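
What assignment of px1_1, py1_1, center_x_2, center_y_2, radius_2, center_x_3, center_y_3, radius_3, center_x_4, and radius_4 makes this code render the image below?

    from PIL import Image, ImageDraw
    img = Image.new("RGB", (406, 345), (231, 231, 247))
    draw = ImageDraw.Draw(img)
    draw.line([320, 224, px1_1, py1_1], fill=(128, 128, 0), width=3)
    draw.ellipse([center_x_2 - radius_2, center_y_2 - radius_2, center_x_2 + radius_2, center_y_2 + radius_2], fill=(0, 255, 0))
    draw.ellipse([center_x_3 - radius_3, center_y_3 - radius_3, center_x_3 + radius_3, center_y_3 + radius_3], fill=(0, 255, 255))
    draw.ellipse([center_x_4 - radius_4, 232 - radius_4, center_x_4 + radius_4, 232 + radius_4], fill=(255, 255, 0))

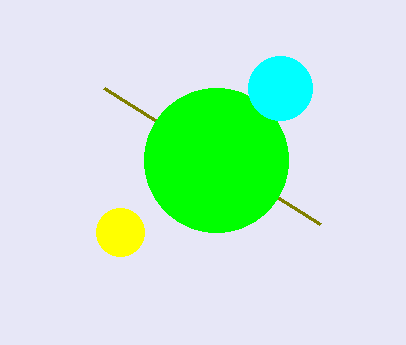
px1_1 = 104
py1_1 = 88
center_x_2 = 216
center_y_2 = 160
radius_2 = 72
center_x_3 = 280
center_y_3 = 88
radius_3 = 32
center_x_4 = 120
radius_4 = 24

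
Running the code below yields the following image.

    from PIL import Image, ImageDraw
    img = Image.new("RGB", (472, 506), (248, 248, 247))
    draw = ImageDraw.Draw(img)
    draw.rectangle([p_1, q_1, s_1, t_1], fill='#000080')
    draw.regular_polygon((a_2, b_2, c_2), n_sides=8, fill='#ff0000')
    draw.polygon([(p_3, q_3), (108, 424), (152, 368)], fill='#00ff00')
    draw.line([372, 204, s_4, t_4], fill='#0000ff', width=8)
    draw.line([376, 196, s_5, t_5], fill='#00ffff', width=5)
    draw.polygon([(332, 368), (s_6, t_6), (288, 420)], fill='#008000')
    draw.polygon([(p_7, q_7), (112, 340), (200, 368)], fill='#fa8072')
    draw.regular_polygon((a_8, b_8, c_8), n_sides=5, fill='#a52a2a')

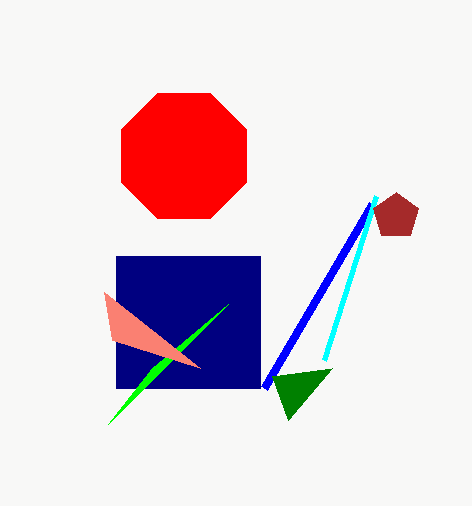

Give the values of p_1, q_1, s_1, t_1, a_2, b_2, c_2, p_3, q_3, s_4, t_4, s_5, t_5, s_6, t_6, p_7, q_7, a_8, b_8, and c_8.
p_1 = 116, q_1 = 256, s_1 = 260, t_1 = 388, a_2 = 184, b_2 = 156, c_2 = 68, p_3 = 228, q_3 = 304, s_4 = 264, t_4 = 388, s_5 = 324, t_5 = 360, s_6 = 272, t_6 = 376, p_7 = 104, q_7 = 292, a_8 = 396, b_8 = 216, c_8 = 24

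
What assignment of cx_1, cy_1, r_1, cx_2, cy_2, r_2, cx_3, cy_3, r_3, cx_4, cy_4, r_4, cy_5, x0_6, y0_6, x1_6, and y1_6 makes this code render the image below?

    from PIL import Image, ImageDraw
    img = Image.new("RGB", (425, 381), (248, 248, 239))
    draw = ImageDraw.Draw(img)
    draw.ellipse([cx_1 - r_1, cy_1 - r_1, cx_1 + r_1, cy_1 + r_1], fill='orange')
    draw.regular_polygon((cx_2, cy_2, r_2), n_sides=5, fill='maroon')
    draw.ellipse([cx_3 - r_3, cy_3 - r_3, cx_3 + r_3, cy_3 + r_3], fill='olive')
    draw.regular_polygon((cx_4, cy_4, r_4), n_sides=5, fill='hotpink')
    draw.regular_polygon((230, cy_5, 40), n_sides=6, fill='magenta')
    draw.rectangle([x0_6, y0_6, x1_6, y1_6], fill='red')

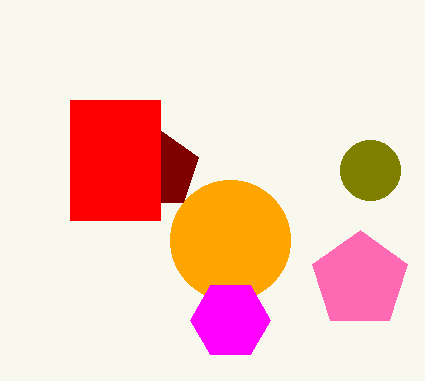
cx_1 = 230
cy_1 = 240
r_1 = 60
cx_2 = 160
cy_2 = 170
r_2 = 40
cx_3 = 370
cy_3 = 170
r_3 = 30
cx_4 = 360
cy_4 = 280
r_4 = 50
cy_5 = 320
x0_6 = 70
y0_6 = 100
x1_6 = 160
y1_6 = 220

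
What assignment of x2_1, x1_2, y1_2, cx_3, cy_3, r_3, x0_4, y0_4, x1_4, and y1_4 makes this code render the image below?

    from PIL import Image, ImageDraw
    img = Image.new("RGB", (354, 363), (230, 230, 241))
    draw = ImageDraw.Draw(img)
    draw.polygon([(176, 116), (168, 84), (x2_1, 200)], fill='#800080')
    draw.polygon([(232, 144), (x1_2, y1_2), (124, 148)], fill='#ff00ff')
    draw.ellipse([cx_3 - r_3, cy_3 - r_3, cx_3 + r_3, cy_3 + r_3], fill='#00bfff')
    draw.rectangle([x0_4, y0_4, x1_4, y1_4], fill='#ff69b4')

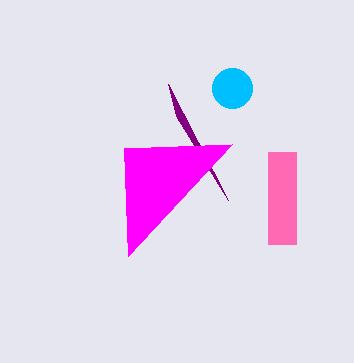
x2_1 = 228, x1_2 = 128, y1_2 = 256, cx_3 = 232, cy_3 = 88, r_3 = 20, x0_4 = 268, y0_4 = 152, x1_4 = 296, y1_4 = 244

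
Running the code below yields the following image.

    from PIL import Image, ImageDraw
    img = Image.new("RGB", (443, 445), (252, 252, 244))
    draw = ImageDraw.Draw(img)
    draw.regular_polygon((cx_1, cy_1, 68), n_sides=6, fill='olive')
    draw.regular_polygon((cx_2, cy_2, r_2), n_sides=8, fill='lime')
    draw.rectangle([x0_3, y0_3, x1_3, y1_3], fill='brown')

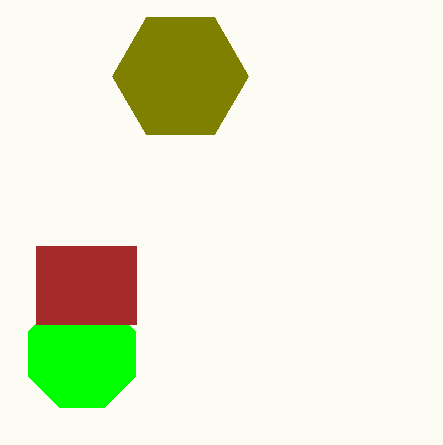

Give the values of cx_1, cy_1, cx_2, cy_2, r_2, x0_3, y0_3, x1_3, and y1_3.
cx_1 = 180, cy_1 = 76, cx_2 = 82, cy_2 = 354, r_2 = 58, x0_3 = 36, y0_3 = 246, x1_3 = 136, y1_3 = 324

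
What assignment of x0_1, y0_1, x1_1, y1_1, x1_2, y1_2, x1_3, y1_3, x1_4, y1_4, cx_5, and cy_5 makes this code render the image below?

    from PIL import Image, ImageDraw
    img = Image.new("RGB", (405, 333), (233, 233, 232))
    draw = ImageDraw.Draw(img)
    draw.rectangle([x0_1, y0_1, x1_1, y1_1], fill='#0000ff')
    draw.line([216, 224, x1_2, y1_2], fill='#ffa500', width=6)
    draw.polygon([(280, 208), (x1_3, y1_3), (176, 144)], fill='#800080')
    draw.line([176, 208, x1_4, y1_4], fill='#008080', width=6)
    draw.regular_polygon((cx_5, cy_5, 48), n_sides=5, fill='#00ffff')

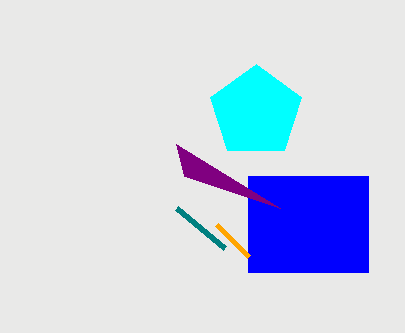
x0_1 = 248
y0_1 = 176
x1_1 = 368
y1_1 = 272
x1_2 = 248
y1_2 = 256
x1_3 = 184
y1_3 = 176
x1_4 = 224
y1_4 = 248
cx_5 = 256
cy_5 = 112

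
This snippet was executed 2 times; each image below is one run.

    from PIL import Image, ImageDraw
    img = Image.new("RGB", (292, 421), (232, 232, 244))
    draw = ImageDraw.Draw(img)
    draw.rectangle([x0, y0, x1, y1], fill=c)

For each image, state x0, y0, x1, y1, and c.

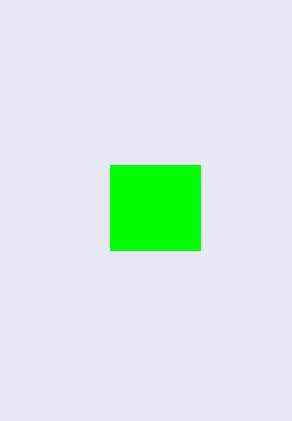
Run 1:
x0 = 110, y0 = 165, x1 = 200, y1 = 250, c = 'lime'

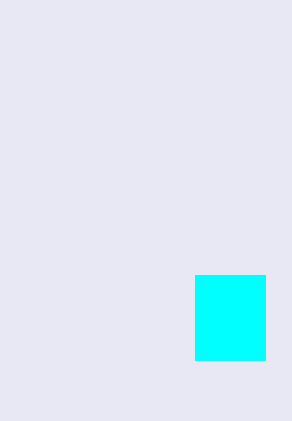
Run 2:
x0 = 195, y0 = 275, x1 = 265, y1 = 360, c = 'cyan'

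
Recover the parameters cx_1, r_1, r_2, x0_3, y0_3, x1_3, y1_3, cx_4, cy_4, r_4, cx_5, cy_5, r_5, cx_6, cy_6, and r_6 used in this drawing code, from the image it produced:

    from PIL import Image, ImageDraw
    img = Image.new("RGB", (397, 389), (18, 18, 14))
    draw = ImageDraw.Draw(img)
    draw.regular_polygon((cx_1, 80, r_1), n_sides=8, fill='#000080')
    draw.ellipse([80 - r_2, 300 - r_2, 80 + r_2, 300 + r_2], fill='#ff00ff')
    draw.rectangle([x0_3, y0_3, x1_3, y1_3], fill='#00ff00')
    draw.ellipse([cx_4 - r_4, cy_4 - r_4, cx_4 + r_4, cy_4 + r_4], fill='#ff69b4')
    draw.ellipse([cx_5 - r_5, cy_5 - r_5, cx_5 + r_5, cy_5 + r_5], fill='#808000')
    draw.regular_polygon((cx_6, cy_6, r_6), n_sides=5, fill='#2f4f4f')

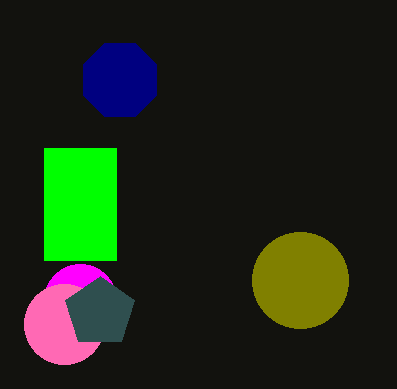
cx_1 = 120, r_1 = 40, r_2 = 36, x0_3 = 44, y0_3 = 148, x1_3 = 116, y1_3 = 260, cx_4 = 64, cy_4 = 324, r_4 = 40, cx_5 = 300, cy_5 = 280, r_5 = 48, cx_6 = 100, cy_6 = 312, r_6 = 36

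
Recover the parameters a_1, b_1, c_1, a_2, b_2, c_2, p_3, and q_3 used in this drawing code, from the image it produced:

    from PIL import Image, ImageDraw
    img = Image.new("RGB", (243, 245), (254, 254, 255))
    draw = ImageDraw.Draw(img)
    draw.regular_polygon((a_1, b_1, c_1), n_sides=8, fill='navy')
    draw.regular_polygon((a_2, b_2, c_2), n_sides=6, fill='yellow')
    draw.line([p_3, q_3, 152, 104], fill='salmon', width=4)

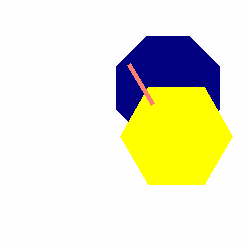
a_1 = 168, b_1 = 88, c_1 = 56, a_2 = 176, b_2 = 136, c_2 = 56, p_3 = 128, q_3 = 64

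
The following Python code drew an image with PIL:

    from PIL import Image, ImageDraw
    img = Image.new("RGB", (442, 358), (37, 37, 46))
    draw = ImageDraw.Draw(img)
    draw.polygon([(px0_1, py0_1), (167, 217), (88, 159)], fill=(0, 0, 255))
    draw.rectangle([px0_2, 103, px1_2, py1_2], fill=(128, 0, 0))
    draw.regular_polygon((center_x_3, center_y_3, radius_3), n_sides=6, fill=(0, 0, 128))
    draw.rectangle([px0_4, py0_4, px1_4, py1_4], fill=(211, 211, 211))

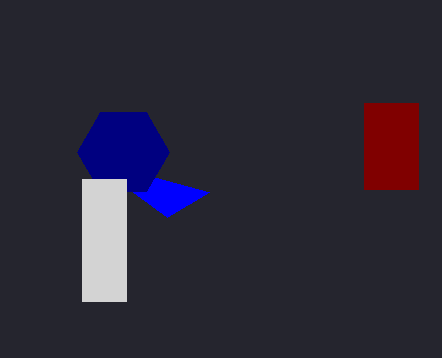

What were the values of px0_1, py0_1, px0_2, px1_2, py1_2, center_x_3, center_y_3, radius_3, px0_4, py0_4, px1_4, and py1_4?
px0_1 = 209, py0_1 = 192, px0_2 = 364, px1_2 = 418, py1_2 = 189, center_x_3 = 123, center_y_3 = 152, radius_3 = 46, px0_4 = 82, py0_4 = 179, px1_4 = 126, py1_4 = 301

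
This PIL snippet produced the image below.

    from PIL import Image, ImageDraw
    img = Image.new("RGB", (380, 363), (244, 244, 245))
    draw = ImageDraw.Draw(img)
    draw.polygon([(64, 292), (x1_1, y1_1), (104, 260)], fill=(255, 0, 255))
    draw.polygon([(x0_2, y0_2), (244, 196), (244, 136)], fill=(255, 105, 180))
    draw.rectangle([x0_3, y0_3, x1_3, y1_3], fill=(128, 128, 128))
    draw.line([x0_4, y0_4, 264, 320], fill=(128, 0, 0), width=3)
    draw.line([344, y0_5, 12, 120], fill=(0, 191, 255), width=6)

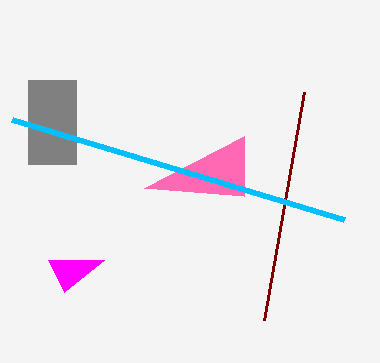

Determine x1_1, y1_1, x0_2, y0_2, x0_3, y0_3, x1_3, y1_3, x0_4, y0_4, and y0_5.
x1_1 = 48
y1_1 = 260
x0_2 = 144
y0_2 = 188
x0_3 = 28
y0_3 = 80
x1_3 = 76
y1_3 = 164
x0_4 = 304
y0_4 = 92
y0_5 = 220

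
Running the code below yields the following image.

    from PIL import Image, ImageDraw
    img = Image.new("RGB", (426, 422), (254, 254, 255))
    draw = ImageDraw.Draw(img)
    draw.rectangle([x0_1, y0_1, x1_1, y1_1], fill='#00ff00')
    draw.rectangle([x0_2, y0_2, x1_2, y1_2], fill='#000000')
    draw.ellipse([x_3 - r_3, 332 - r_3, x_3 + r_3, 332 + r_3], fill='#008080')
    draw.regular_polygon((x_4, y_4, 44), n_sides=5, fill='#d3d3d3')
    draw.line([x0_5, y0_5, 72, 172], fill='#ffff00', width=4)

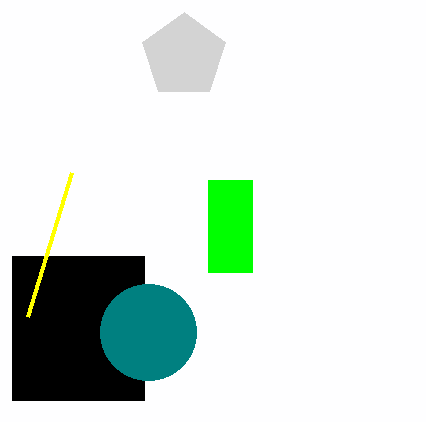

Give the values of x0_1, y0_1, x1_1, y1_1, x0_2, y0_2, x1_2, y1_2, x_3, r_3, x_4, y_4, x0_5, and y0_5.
x0_1 = 208, y0_1 = 180, x1_1 = 252, y1_1 = 272, x0_2 = 12, y0_2 = 256, x1_2 = 144, y1_2 = 400, x_3 = 148, r_3 = 48, x_4 = 184, y_4 = 56, x0_5 = 28, y0_5 = 316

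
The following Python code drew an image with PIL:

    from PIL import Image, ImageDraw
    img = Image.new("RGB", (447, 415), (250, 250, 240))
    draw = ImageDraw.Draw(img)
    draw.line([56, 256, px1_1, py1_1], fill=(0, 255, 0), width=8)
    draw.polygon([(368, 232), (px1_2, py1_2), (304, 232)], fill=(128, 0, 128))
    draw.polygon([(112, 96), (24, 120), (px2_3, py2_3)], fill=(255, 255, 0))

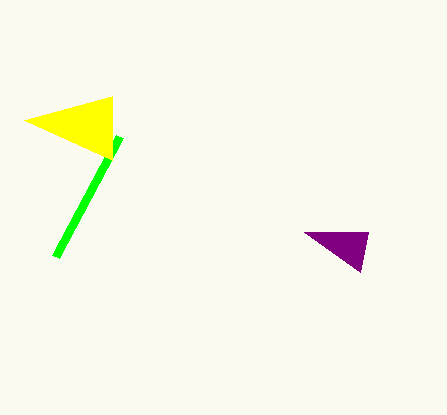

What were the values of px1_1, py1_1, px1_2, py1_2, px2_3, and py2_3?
px1_1 = 120; py1_1 = 136; px1_2 = 360; py1_2 = 272; px2_3 = 112; py2_3 = 160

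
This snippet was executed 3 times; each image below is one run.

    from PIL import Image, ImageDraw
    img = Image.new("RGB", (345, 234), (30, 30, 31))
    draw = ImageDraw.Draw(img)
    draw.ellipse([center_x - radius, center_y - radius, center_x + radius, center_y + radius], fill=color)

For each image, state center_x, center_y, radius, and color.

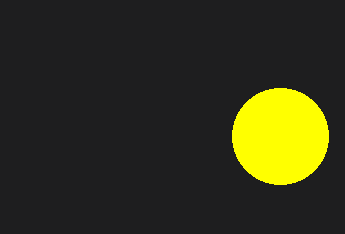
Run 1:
center_x = 280, center_y = 136, radius = 48, color = 'yellow'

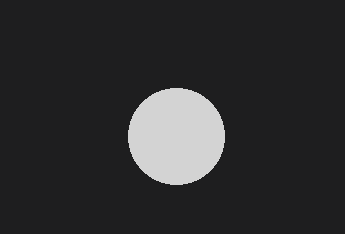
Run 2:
center_x = 176
center_y = 136
radius = 48
color = 'lightgray'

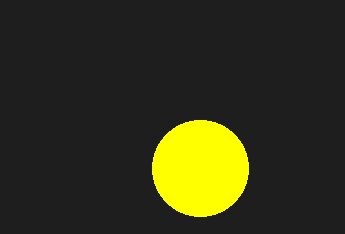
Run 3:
center_x = 200
center_y = 168
radius = 48
color = 'yellow'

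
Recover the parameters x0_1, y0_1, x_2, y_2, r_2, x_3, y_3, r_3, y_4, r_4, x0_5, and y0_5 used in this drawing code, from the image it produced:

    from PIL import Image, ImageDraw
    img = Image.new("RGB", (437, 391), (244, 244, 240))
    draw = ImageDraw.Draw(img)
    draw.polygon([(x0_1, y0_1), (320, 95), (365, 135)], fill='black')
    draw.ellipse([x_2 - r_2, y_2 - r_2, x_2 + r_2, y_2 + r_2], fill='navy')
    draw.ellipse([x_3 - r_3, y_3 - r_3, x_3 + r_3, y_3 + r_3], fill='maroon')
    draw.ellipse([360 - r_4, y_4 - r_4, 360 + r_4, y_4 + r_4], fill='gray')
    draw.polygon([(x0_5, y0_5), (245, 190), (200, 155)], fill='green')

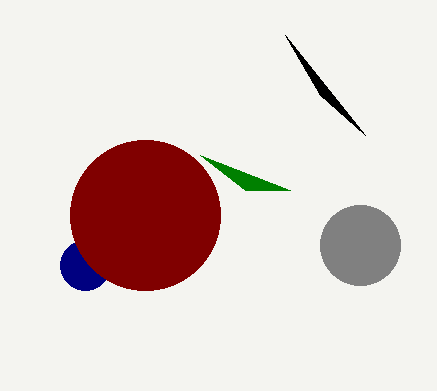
x0_1 = 285; y0_1 = 35; x_2 = 85; y_2 = 265; r_2 = 25; x_3 = 145; y_3 = 215; r_3 = 75; y_4 = 245; r_4 = 40; x0_5 = 290; y0_5 = 190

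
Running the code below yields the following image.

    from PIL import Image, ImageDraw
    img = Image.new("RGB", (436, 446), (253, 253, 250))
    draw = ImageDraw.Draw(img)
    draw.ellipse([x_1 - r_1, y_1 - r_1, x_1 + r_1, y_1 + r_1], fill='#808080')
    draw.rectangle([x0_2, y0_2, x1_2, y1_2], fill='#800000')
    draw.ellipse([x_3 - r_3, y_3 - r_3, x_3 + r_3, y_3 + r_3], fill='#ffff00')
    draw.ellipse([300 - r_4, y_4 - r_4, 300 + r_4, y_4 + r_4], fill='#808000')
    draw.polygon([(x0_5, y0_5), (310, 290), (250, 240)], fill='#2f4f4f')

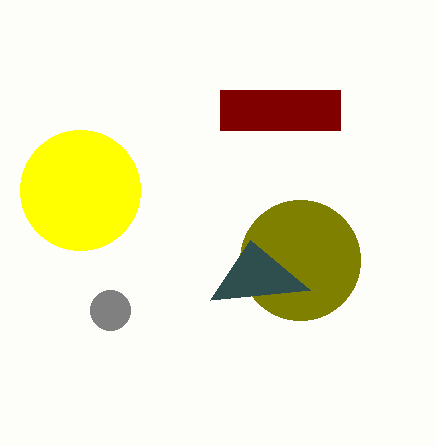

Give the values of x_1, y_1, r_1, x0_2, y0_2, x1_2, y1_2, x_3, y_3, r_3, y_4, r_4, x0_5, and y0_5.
x_1 = 110, y_1 = 310, r_1 = 20, x0_2 = 220, y0_2 = 90, x1_2 = 340, y1_2 = 130, x_3 = 80, y_3 = 190, r_3 = 60, y_4 = 260, r_4 = 60, x0_5 = 210, y0_5 = 300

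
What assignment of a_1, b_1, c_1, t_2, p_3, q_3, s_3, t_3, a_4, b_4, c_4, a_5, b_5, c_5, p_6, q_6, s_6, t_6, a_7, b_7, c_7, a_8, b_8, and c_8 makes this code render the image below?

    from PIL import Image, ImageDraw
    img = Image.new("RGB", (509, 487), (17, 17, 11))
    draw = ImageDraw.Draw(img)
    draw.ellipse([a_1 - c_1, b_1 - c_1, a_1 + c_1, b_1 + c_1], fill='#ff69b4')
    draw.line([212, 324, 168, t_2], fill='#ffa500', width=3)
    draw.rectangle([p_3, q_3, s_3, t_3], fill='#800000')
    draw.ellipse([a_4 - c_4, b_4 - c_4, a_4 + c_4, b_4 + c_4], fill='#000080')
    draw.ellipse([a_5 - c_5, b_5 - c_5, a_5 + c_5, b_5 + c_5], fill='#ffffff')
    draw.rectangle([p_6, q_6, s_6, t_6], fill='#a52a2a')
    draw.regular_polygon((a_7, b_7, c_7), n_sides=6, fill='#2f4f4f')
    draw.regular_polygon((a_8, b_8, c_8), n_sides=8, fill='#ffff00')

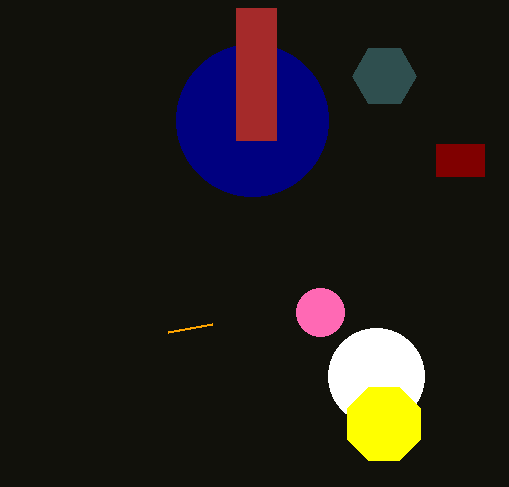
a_1 = 320
b_1 = 312
c_1 = 24
t_2 = 332
p_3 = 436
q_3 = 144
s_3 = 484
t_3 = 176
a_4 = 252
b_4 = 120
c_4 = 76
a_5 = 376
b_5 = 376
c_5 = 48
p_6 = 236
q_6 = 8
s_6 = 276
t_6 = 140
a_7 = 384
b_7 = 76
c_7 = 32
a_8 = 384
b_8 = 424
c_8 = 40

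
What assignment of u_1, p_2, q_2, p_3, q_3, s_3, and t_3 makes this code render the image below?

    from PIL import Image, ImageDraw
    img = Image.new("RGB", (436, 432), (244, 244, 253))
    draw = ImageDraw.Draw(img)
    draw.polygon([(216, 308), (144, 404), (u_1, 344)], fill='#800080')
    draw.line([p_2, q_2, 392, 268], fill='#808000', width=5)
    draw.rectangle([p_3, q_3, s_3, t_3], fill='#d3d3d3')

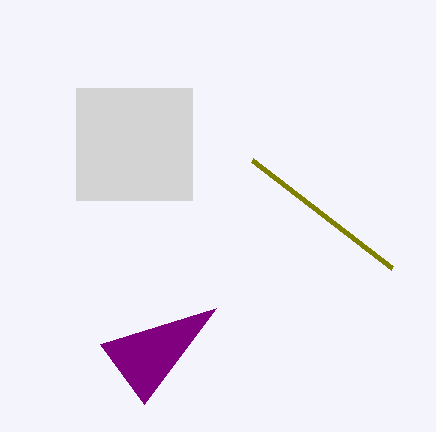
u_1 = 100, p_2 = 252, q_2 = 160, p_3 = 76, q_3 = 88, s_3 = 192, t_3 = 200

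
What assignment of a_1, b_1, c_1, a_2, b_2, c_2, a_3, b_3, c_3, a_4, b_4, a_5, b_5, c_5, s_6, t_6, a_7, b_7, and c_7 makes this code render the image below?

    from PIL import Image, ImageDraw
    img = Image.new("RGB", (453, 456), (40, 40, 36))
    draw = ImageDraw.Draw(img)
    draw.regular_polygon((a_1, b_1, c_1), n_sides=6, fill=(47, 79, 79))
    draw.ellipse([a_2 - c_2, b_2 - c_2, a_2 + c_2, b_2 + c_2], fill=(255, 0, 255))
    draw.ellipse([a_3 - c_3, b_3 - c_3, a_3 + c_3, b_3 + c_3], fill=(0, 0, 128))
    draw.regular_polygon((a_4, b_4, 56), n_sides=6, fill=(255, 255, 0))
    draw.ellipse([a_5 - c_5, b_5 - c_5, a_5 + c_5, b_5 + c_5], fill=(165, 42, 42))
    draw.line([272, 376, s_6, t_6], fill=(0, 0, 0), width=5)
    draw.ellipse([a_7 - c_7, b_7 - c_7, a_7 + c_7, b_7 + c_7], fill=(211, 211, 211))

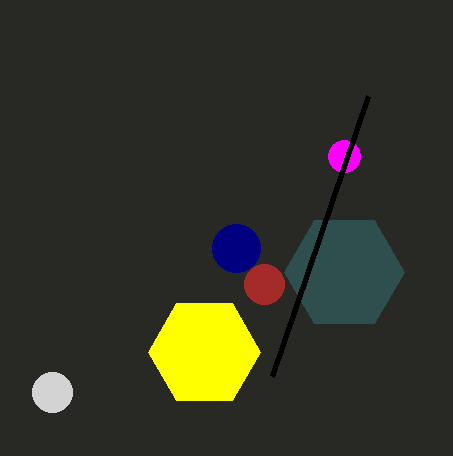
a_1 = 344; b_1 = 272; c_1 = 60; a_2 = 344; b_2 = 156; c_2 = 16; a_3 = 236; b_3 = 248; c_3 = 24; a_4 = 204; b_4 = 352; a_5 = 264; b_5 = 284; c_5 = 20; s_6 = 368; t_6 = 96; a_7 = 52; b_7 = 392; c_7 = 20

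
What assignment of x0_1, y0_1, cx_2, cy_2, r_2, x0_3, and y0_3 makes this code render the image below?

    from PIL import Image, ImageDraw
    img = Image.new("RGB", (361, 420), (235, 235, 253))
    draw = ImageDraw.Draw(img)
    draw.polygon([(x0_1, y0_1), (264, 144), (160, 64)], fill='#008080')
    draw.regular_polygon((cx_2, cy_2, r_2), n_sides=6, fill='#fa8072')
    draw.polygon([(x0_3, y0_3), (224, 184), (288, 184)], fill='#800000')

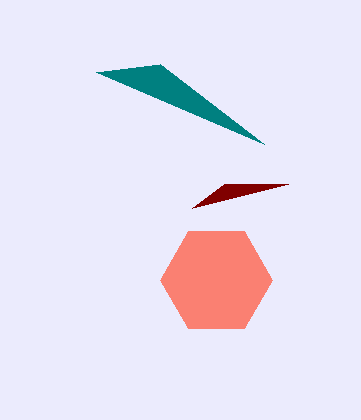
x0_1 = 96, y0_1 = 72, cx_2 = 216, cy_2 = 280, r_2 = 56, x0_3 = 192, y0_3 = 208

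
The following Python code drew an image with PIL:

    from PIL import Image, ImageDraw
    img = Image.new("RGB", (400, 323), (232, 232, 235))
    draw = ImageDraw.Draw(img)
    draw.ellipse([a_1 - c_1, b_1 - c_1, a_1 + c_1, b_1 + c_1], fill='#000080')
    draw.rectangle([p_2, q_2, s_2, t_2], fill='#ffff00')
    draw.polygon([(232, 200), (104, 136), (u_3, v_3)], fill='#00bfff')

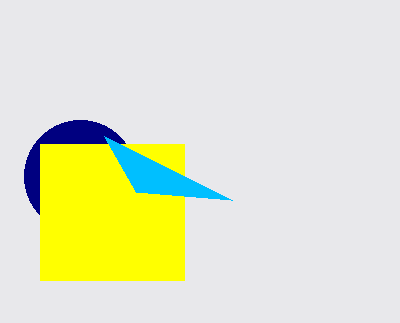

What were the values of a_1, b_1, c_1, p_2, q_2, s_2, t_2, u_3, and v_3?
a_1 = 80; b_1 = 176; c_1 = 56; p_2 = 40; q_2 = 144; s_2 = 184; t_2 = 280; u_3 = 136; v_3 = 192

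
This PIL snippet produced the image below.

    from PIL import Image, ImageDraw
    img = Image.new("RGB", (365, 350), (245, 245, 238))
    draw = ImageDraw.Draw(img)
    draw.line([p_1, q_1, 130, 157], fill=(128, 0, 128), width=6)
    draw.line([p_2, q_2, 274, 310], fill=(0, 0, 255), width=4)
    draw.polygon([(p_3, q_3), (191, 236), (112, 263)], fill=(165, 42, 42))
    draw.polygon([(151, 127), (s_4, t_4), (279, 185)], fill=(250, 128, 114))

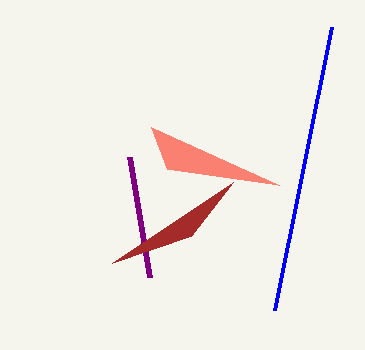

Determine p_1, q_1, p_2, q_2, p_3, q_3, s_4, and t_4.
p_1 = 150
q_1 = 277
p_2 = 331
q_2 = 27
p_3 = 233
q_3 = 182
s_4 = 167
t_4 = 169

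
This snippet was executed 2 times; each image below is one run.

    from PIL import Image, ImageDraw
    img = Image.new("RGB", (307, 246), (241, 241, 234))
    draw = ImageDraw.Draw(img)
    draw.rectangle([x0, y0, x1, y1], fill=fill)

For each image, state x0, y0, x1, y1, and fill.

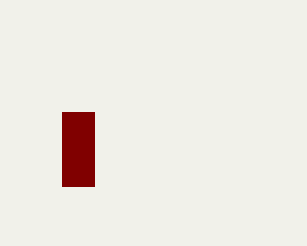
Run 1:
x0 = 62
y0 = 112
x1 = 94
y1 = 186
fill = 'maroon'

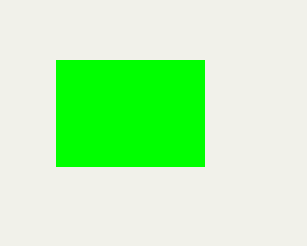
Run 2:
x0 = 56, y0 = 60, x1 = 204, y1 = 166, fill = 'lime'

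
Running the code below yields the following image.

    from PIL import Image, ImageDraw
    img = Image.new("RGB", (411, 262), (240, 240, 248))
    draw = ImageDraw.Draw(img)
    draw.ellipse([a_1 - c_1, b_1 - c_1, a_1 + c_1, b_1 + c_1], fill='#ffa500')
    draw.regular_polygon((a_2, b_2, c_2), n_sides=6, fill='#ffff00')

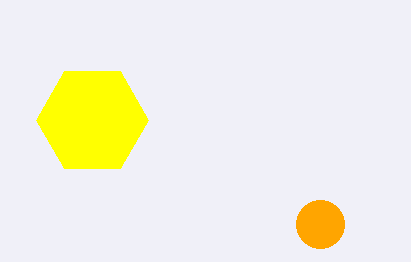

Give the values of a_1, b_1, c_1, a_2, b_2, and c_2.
a_1 = 320
b_1 = 224
c_1 = 24
a_2 = 92
b_2 = 120
c_2 = 56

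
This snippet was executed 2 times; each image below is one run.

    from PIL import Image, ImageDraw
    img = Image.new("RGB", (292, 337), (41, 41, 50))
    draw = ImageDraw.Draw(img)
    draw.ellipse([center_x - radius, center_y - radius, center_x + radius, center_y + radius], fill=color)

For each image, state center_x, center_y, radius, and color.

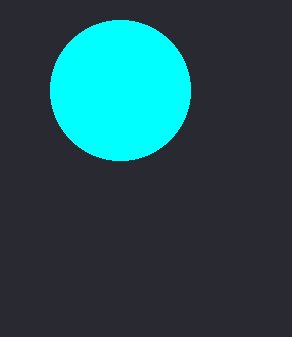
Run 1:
center_x = 120; center_y = 90; radius = 70; color = 'cyan'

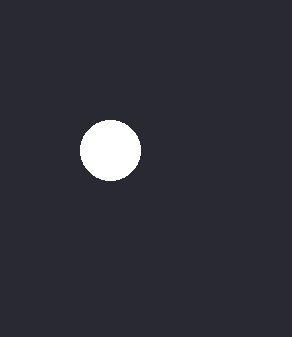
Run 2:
center_x = 110
center_y = 150
radius = 30
color = 'white'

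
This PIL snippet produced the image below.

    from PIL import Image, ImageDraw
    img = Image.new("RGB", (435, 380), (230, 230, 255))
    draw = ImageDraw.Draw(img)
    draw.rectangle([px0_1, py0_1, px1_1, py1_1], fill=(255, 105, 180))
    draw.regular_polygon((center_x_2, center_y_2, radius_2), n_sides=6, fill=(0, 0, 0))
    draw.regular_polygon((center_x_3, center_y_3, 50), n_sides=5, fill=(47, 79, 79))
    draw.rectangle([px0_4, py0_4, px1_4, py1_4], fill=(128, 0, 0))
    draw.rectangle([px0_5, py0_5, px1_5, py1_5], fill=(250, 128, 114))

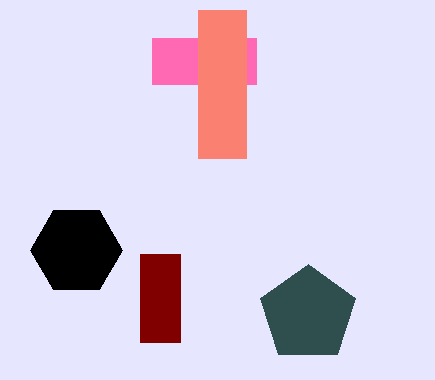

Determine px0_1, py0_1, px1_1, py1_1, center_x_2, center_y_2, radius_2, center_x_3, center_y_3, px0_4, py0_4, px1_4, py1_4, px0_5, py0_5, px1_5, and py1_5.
px0_1 = 152
py0_1 = 38
px1_1 = 256
py1_1 = 84
center_x_2 = 76
center_y_2 = 250
radius_2 = 46
center_x_3 = 308
center_y_3 = 314
px0_4 = 140
py0_4 = 254
px1_4 = 180
py1_4 = 342
px0_5 = 198
py0_5 = 10
px1_5 = 246
py1_5 = 158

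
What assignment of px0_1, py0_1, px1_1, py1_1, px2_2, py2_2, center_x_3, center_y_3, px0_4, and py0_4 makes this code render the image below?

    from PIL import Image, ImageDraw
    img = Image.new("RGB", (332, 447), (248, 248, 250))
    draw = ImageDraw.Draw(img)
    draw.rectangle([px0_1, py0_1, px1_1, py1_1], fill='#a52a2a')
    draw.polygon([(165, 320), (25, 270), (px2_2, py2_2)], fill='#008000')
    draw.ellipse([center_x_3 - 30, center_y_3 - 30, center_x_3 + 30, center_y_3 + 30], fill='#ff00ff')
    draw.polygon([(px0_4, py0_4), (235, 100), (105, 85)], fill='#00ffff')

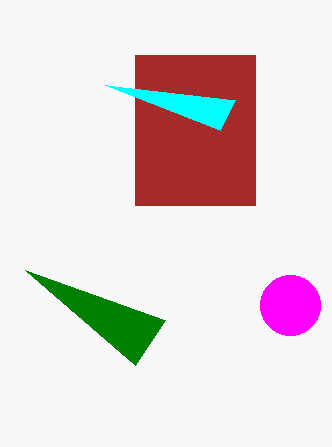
px0_1 = 135; py0_1 = 55; px1_1 = 255; py1_1 = 205; px2_2 = 135; py2_2 = 365; center_x_3 = 290; center_y_3 = 305; px0_4 = 220; py0_4 = 130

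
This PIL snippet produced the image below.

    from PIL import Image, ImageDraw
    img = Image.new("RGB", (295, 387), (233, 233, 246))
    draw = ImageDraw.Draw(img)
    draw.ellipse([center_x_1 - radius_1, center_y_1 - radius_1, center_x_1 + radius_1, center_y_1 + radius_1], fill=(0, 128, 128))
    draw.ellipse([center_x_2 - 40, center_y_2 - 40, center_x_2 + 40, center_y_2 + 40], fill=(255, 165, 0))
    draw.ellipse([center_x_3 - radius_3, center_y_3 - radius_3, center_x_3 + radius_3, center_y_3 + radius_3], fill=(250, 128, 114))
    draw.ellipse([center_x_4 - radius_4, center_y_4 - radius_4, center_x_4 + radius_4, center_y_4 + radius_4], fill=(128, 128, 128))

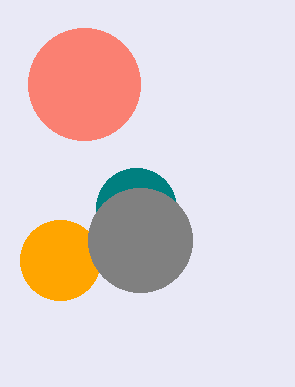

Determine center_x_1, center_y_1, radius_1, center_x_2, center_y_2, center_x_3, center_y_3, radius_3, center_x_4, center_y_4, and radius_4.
center_x_1 = 136, center_y_1 = 208, radius_1 = 40, center_x_2 = 60, center_y_2 = 260, center_x_3 = 84, center_y_3 = 84, radius_3 = 56, center_x_4 = 140, center_y_4 = 240, radius_4 = 52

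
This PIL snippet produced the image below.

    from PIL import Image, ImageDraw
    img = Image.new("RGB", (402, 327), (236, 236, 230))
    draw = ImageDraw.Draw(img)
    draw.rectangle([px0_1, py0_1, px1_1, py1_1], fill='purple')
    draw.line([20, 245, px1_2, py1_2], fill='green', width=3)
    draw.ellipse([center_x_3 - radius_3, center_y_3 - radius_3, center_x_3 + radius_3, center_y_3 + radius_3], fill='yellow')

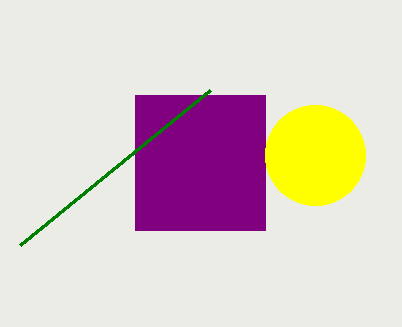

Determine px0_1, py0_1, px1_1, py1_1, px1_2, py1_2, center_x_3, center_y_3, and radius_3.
px0_1 = 135
py0_1 = 95
px1_1 = 265
py1_1 = 230
px1_2 = 210
py1_2 = 90
center_x_3 = 315
center_y_3 = 155
radius_3 = 50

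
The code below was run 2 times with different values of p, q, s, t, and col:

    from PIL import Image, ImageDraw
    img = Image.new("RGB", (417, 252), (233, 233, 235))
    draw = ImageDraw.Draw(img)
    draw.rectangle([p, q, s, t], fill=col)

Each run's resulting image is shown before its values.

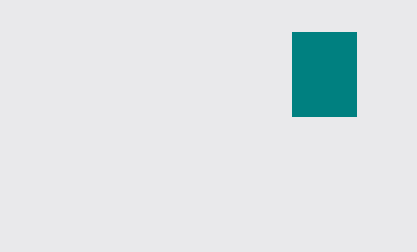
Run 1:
p = 292; q = 32; s = 356; t = 116; col = 'teal'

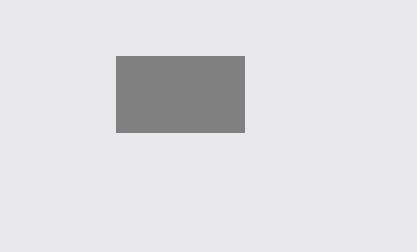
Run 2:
p = 116; q = 56; s = 244; t = 132; col = 'gray'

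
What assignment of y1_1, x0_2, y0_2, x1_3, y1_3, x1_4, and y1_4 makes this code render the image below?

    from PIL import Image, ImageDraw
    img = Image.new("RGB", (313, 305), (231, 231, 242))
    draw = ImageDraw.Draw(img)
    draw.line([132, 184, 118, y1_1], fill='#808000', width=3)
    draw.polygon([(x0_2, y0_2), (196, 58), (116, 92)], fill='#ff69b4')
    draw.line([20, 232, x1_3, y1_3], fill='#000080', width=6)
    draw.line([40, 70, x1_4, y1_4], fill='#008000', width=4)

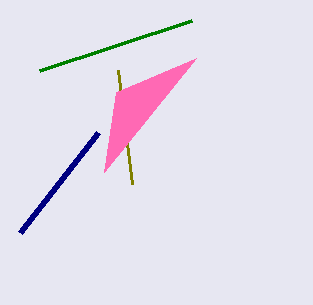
y1_1 = 70; x0_2 = 104; y0_2 = 172; x1_3 = 98; y1_3 = 132; x1_4 = 192; y1_4 = 20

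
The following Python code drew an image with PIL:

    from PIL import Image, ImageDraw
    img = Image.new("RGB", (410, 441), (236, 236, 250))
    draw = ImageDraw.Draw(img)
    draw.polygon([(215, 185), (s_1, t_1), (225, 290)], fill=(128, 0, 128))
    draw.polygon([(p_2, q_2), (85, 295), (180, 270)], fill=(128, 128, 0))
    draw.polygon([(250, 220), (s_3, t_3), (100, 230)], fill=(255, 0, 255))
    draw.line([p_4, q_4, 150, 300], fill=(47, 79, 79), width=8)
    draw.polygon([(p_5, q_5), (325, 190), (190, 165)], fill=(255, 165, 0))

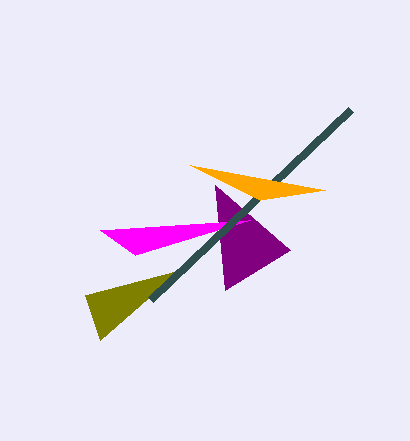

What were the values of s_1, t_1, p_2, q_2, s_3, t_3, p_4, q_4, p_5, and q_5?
s_1 = 290, t_1 = 250, p_2 = 100, q_2 = 340, s_3 = 135, t_3 = 255, p_4 = 350, q_4 = 110, p_5 = 260, q_5 = 200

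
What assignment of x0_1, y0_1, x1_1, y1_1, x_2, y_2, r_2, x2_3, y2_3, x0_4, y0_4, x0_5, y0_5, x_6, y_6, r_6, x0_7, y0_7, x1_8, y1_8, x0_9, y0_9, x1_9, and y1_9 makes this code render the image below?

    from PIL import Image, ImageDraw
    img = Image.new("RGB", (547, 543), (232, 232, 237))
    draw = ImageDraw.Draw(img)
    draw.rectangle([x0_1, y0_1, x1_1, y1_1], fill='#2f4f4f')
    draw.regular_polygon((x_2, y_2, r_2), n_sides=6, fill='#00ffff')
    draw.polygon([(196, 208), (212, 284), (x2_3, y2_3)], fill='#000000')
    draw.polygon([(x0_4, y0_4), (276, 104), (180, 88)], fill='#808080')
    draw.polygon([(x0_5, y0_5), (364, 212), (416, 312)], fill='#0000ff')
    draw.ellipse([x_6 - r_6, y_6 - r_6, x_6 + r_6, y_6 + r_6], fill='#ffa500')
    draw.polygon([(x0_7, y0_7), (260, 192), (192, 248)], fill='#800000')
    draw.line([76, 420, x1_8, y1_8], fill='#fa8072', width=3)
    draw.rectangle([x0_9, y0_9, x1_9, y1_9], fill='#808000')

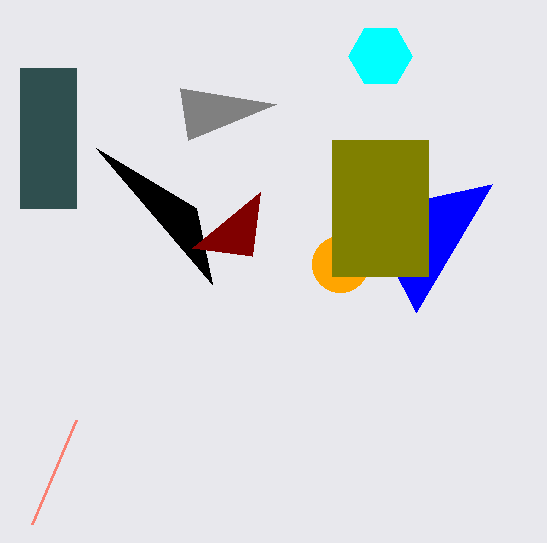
x0_1 = 20, y0_1 = 68, x1_1 = 76, y1_1 = 208, x_2 = 380, y_2 = 56, r_2 = 32, x2_3 = 96, y2_3 = 148, x0_4 = 188, y0_4 = 140, x0_5 = 492, y0_5 = 184, x_6 = 340, y_6 = 264, r_6 = 28, x0_7 = 252, y0_7 = 256, x1_8 = 32, y1_8 = 524, x0_9 = 332, y0_9 = 140, x1_9 = 428, y1_9 = 276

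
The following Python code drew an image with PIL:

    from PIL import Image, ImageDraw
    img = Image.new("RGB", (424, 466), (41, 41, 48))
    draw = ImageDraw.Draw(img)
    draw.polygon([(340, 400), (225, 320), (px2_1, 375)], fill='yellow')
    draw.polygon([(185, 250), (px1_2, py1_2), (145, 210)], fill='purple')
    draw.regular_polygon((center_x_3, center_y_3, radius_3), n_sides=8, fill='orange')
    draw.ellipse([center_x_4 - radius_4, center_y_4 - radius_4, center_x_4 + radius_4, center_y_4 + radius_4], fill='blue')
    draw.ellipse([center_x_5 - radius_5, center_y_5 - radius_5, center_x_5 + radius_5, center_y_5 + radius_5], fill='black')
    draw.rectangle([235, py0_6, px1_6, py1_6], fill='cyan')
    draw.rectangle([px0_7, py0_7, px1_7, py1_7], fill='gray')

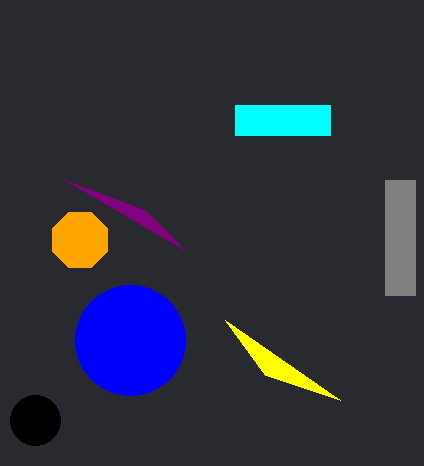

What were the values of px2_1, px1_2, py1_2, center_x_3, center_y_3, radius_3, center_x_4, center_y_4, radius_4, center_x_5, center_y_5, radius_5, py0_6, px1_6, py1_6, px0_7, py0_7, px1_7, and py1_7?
px2_1 = 265, px1_2 = 65, py1_2 = 180, center_x_3 = 80, center_y_3 = 240, radius_3 = 30, center_x_4 = 130, center_y_4 = 340, radius_4 = 55, center_x_5 = 35, center_y_5 = 420, radius_5 = 25, py0_6 = 105, px1_6 = 330, py1_6 = 135, px0_7 = 385, py0_7 = 180, px1_7 = 415, py1_7 = 295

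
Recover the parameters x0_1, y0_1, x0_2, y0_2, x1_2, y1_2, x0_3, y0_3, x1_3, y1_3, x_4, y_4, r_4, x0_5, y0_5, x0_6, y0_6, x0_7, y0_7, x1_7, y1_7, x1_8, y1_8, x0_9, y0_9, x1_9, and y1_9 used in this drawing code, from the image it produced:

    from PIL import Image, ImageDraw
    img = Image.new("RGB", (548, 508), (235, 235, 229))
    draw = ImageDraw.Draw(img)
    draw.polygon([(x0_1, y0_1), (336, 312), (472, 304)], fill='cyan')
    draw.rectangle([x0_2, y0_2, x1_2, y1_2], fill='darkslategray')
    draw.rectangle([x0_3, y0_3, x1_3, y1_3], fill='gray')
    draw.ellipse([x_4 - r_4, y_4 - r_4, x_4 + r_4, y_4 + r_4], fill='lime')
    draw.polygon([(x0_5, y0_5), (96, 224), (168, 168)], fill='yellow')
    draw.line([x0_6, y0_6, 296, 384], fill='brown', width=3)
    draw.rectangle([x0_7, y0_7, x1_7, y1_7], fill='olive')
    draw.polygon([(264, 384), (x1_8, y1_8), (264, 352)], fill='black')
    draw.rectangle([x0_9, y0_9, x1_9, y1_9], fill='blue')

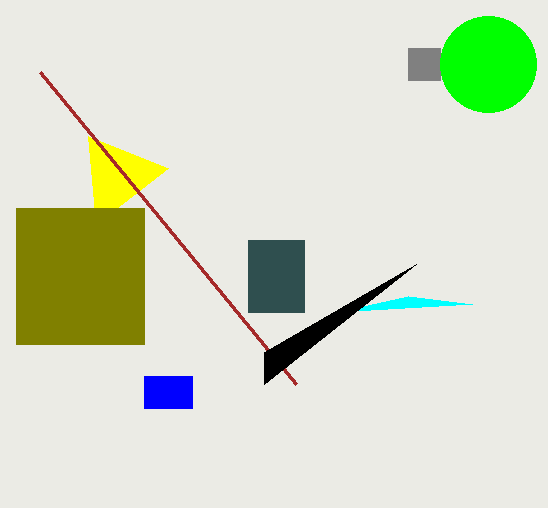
x0_1 = 408, y0_1 = 296, x0_2 = 248, y0_2 = 240, x1_2 = 304, y1_2 = 312, x0_3 = 408, y0_3 = 48, x1_3 = 440, y1_3 = 80, x_4 = 488, y_4 = 64, r_4 = 48, x0_5 = 88, y0_5 = 136, x0_6 = 40, y0_6 = 72, x0_7 = 16, y0_7 = 208, x1_7 = 144, y1_7 = 344, x1_8 = 416, y1_8 = 264, x0_9 = 144, y0_9 = 376, x1_9 = 192, y1_9 = 408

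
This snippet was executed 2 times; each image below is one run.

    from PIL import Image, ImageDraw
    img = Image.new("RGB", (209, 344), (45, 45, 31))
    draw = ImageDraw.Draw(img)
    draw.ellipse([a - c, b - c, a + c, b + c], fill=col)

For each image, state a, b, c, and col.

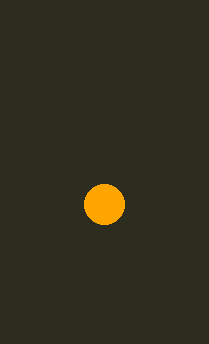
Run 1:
a = 104, b = 204, c = 20, col = 'orange'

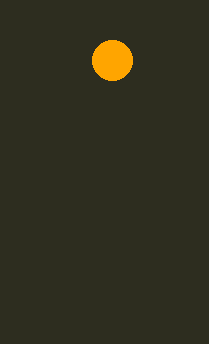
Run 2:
a = 112; b = 60; c = 20; col = 'orange'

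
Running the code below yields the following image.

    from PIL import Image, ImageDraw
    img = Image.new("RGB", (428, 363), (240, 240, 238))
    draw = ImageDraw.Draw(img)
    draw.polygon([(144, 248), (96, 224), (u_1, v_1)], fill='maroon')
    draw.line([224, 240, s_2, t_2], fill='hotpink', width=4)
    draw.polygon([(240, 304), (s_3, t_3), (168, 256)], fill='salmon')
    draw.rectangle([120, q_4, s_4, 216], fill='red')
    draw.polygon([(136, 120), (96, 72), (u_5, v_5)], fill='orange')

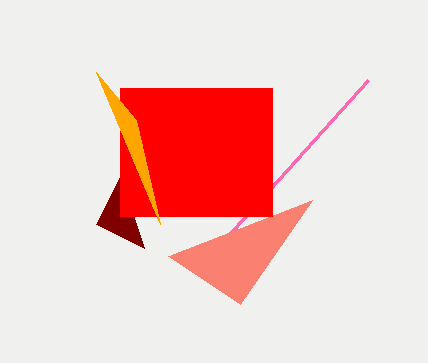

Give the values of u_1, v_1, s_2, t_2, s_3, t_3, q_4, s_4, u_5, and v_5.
u_1 = 120
v_1 = 176
s_2 = 368
t_2 = 80
s_3 = 312
t_3 = 200
q_4 = 88
s_4 = 272
u_5 = 160
v_5 = 224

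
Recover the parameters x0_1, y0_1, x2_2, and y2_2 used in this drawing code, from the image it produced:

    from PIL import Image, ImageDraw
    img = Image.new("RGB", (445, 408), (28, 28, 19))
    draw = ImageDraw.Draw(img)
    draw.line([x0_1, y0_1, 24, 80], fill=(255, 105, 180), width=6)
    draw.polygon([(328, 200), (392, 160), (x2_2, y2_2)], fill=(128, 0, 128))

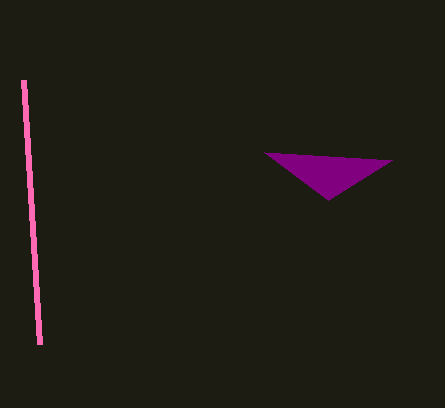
x0_1 = 40, y0_1 = 344, x2_2 = 264, y2_2 = 152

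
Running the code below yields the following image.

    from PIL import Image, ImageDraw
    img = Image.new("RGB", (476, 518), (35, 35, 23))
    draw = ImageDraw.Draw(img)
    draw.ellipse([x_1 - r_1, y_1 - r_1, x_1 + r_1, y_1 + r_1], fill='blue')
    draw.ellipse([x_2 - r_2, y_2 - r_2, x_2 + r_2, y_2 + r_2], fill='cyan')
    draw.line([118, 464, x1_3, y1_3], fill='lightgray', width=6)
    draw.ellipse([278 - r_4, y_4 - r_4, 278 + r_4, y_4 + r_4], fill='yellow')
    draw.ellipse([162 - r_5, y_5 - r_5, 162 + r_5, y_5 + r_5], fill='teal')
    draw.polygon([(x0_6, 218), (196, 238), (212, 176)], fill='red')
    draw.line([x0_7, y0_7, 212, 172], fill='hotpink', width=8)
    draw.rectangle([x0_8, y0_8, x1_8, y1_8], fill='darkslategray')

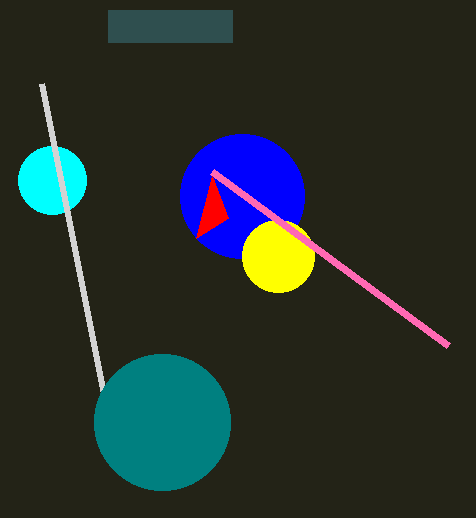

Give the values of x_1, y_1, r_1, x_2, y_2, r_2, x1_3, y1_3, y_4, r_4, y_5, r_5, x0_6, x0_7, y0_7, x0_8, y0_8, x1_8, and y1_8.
x_1 = 242, y_1 = 196, r_1 = 62, x_2 = 52, y_2 = 180, r_2 = 34, x1_3 = 42, y1_3 = 84, y_4 = 256, r_4 = 36, y_5 = 422, r_5 = 68, x0_6 = 228, x0_7 = 448, y0_7 = 346, x0_8 = 108, y0_8 = 10, x1_8 = 232, y1_8 = 42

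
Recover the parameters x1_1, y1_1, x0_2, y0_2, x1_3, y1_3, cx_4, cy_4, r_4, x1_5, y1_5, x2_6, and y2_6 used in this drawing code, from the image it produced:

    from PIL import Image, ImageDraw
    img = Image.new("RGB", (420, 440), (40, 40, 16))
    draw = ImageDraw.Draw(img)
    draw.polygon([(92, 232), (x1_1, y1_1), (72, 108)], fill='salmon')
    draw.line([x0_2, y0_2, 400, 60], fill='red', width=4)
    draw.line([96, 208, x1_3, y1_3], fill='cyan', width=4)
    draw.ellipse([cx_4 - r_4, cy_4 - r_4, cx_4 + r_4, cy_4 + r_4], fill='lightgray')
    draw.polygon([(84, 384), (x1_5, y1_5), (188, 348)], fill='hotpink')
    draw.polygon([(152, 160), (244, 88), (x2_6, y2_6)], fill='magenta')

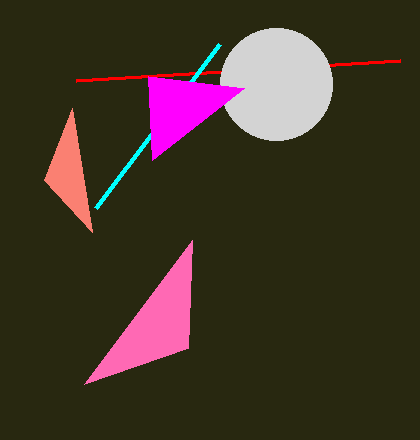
x1_1 = 44; y1_1 = 180; x0_2 = 76; y0_2 = 80; x1_3 = 220; y1_3 = 44; cx_4 = 276; cy_4 = 84; r_4 = 56; x1_5 = 192; y1_5 = 240; x2_6 = 148; y2_6 = 76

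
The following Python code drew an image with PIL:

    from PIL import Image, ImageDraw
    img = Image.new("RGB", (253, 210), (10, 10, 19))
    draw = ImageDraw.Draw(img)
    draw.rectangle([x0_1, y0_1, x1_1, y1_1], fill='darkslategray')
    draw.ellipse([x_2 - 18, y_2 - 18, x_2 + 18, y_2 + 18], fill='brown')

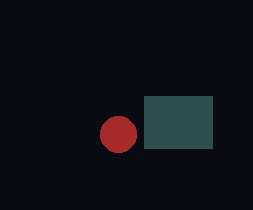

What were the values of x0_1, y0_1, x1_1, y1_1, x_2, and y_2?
x0_1 = 144
y0_1 = 96
x1_1 = 212
y1_1 = 148
x_2 = 118
y_2 = 134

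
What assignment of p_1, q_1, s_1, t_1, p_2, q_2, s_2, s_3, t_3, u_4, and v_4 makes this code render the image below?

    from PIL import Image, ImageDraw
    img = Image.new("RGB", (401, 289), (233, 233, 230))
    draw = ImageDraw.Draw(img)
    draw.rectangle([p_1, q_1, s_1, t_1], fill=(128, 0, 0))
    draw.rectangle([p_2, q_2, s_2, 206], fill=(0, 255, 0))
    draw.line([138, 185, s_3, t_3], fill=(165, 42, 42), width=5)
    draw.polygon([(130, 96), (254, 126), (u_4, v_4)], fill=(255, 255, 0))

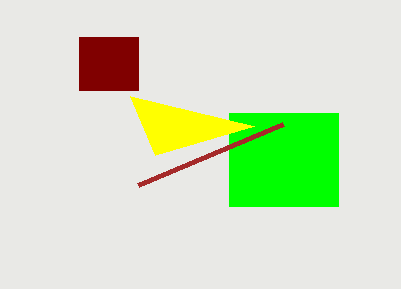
p_1 = 79, q_1 = 37, s_1 = 138, t_1 = 90, p_2 = 229, q_2 = 113, s_2 = 338, s_3 = 283, t_3 = 124, u_4 = 155, v_4 = 155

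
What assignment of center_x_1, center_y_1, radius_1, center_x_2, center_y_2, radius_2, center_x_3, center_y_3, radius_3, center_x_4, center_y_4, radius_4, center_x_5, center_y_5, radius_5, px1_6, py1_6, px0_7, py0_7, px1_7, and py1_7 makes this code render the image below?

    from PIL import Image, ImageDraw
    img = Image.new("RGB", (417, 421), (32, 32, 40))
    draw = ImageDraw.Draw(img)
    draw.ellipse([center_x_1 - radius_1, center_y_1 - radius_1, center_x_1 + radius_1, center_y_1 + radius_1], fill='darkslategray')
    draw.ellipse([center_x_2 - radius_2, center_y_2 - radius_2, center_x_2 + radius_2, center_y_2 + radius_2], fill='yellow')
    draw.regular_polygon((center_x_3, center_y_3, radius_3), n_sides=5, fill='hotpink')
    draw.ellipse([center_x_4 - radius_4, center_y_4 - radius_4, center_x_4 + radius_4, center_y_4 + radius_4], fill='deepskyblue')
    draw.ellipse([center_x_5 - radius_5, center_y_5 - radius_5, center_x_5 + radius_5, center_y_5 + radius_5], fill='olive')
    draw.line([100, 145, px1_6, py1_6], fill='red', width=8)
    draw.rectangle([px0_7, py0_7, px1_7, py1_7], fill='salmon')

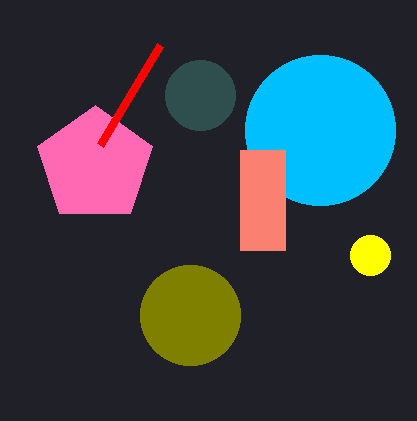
center_x_1 = 200; center_y_1 = 95; radius_1 = 35; center_x_2 = 370; center_y_2 = 255; radius_2 = 20; center_x_3 = 95; center_y_3 = 165; radius_3 = 60; center_x_4 = 320; center_y_4 = 130; radius_4 = 75; center_x_5 = 190; center_y_5 = 315; radius_5 = 50; px1_6 = 160; py1_6 = 45; px0_7 = 240; py0_7 = 150; px1_7 = 285; py1_7 = 250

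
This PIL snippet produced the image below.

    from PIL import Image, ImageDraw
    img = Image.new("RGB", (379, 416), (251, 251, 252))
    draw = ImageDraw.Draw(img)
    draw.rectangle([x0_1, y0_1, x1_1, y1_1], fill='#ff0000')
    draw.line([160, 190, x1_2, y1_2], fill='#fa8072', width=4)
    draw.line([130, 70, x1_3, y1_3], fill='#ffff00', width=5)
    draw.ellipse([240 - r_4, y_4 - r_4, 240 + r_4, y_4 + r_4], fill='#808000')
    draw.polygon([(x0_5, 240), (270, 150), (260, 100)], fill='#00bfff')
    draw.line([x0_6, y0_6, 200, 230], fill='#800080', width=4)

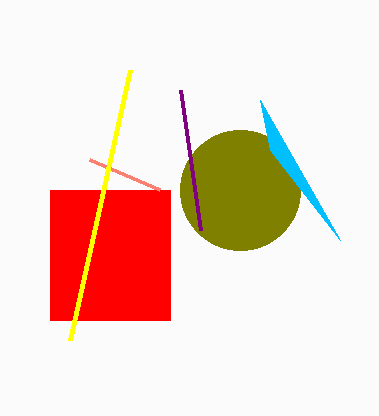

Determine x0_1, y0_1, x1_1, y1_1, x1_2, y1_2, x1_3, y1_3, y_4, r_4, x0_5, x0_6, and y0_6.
x0_1 = 50
y0_1 = 190
x1_1 = 170
y1_1 = 320
x1_2 = 90
y1_2 = 160
x1_3 = 70
y1_3 = 340
y_4 = 190
r_4 = 60
x0_5 = 340
x0_6 = 180
y0_6 = 90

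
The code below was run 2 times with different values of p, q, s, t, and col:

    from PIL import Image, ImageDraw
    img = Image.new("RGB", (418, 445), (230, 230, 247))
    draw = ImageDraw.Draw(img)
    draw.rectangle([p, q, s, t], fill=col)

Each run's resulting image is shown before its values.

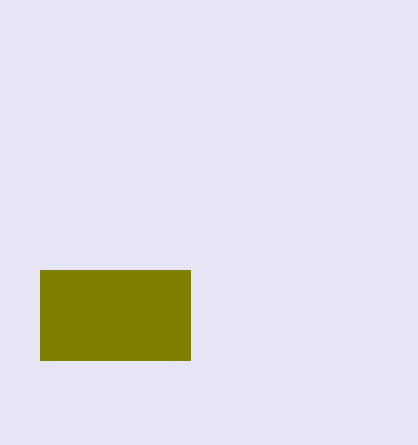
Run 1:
p = 40; q = 270; s = 190; t = 360; col = 'olive'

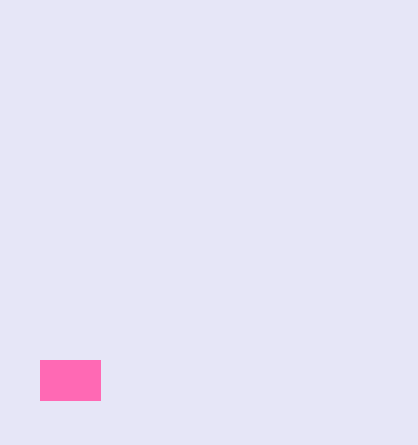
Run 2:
p = 40, q = 360, s = 100, t = 400, col = 'hotpink'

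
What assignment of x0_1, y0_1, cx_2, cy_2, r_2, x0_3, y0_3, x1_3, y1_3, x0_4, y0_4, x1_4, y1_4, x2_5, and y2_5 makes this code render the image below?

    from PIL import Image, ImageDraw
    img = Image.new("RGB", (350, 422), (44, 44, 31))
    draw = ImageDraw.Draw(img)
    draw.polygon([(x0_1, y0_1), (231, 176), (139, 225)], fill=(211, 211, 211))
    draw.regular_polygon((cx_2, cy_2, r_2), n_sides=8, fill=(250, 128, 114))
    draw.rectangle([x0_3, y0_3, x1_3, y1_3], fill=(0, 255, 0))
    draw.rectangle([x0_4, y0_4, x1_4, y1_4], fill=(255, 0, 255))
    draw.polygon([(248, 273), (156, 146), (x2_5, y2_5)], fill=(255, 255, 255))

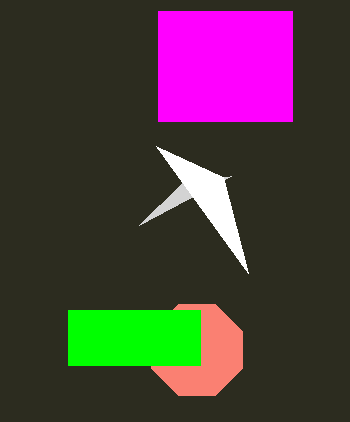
x0_1 = 182
y0_1 = 183
cx_2 = 197
cy_2 = 350
r_2 = 49
x0_3 = 68
y0_3 = 310
x1_3 = 200
y1_3 = 365
x0_4 = 158
y0_4 = 11
x1_4 = 292
y1_4 = 121
x2_5 = 223
y2_5 = 177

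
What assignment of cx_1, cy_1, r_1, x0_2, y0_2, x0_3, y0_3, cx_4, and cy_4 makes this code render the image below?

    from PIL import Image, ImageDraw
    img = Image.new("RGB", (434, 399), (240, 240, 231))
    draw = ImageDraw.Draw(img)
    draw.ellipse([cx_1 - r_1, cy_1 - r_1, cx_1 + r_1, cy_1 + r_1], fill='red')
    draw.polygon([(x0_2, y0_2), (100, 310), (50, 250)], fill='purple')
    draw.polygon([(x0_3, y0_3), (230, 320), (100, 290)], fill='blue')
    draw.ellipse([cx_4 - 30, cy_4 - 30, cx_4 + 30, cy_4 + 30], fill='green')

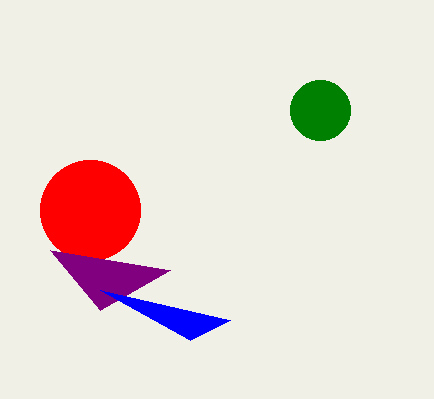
cx_1 = 90, cy_1 = 210, r_1 = 50, x0_2 = 170, y0_2 = 270, x0_3 = 190, y0_3 = 340, cx_4 = 320, cy_4 = 110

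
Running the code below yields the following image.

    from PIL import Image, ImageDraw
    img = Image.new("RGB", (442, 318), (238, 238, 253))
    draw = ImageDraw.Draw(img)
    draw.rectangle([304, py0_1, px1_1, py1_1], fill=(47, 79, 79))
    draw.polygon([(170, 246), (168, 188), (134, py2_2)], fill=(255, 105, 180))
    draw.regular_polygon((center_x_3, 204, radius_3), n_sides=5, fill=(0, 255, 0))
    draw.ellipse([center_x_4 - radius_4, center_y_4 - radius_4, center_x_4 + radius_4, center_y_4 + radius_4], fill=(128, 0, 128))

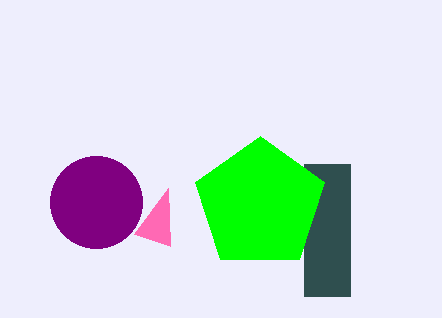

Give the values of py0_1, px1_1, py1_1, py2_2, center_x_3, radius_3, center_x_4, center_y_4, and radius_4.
py0_1 = 164; px1_1 = 350; py1_1 = 296; py2_2 = 234; center_x_3 = 260; radius_3 = 68; center_x_4 = 96; center_y_4 = 202; radius_4 = 46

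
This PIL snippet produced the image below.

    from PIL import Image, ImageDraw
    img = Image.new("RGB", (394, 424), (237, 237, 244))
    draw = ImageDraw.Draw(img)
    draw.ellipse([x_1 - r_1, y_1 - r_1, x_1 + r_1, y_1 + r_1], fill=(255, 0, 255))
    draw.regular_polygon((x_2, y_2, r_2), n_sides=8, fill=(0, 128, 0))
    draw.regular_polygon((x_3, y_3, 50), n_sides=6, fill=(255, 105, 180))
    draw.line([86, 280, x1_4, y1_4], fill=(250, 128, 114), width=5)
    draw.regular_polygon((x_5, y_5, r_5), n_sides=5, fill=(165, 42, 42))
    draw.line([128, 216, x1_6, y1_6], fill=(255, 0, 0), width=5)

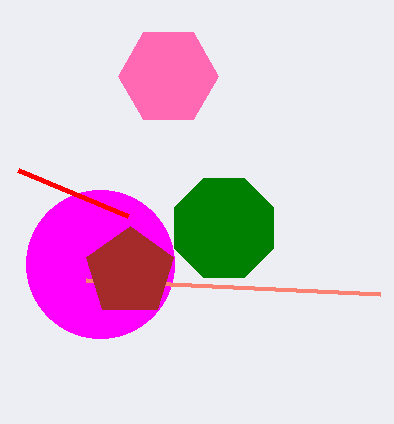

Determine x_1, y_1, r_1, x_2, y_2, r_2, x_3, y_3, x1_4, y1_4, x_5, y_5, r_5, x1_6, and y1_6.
x_1 = 100, y_1 = 264, r_1 = 74, x_2 = 224, y_2 = 228, r_2 = 54, x_3 = 168, y_3 = 76, x1_4 = 380, y1_4 = 294, x_5 = 130, y_5 = 272, r_5 = 46, x1_6 = 18, y1_6 = 170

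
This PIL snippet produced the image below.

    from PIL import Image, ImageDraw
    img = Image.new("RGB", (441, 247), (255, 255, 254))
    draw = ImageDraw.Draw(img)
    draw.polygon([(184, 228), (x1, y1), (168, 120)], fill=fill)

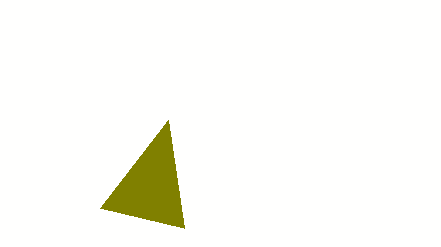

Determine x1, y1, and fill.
x1 = 100, y1 = 208, fill = 'olive'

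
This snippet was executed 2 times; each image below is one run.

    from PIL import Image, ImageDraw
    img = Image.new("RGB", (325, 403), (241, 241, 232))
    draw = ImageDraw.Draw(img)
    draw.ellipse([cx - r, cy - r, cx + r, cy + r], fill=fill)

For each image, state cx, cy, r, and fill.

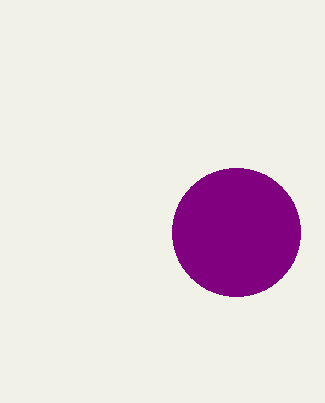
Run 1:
cx = 236; cy = 232; r = 64; fill = 'purple'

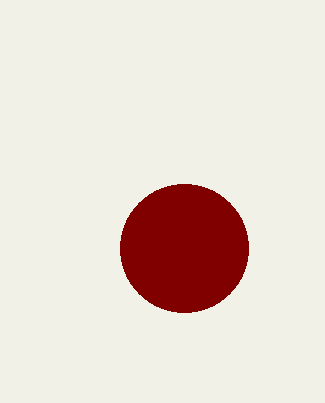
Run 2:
cx = 184; cy = 248; r = 64; fill = 'maroon'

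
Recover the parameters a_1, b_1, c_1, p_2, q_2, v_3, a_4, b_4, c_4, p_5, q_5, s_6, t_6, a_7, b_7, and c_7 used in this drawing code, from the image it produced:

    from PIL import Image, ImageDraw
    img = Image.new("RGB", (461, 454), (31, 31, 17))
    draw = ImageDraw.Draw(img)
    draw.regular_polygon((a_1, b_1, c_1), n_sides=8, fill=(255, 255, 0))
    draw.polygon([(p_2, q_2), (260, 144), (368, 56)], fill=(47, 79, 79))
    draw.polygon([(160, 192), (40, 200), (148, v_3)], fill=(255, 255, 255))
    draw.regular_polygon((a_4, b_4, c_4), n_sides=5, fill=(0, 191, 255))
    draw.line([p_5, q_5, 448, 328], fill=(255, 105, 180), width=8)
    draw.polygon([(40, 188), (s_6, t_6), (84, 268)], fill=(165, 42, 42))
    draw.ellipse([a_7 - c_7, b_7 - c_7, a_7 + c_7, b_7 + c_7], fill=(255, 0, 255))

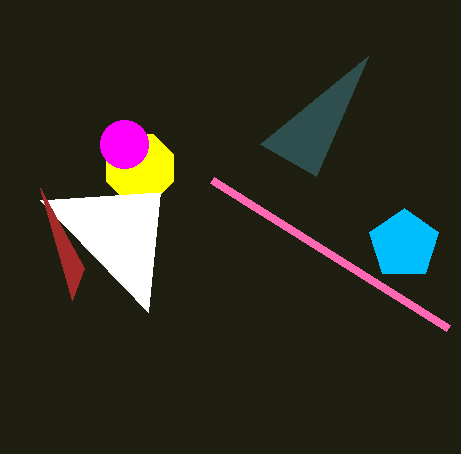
a_1 = 140
b_1 = 168
c_1 = 36
p_2 = 316
q_2 = 176
v_3 = 312
a_4 = 404
b_4 = 244
c_4 = 36
p_5 = 212
q_5 = 180
s_6 = 72
t_6 = 300
a_7 = 124
b_7 = 144
c_7 = 24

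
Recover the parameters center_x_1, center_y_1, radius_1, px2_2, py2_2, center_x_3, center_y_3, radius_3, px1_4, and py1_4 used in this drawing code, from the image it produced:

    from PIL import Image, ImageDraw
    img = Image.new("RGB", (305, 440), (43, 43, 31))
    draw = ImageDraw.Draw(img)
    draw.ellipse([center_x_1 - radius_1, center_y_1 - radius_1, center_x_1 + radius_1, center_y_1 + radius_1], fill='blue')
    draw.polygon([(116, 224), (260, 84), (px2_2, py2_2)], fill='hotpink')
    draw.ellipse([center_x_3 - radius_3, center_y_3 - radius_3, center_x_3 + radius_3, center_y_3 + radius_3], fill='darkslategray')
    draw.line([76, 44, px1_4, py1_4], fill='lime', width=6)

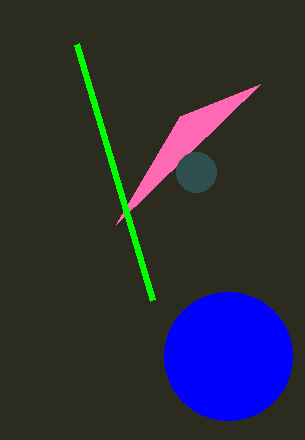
center_x_1 = 228, center_y_1 = 356, radius_1 = 64, px2_2 = 180, py2_2 = 116, center_x_3 = 196, center_y_3 = 172, radius_3 = 20, px1_4 = 152, py1_4 = 300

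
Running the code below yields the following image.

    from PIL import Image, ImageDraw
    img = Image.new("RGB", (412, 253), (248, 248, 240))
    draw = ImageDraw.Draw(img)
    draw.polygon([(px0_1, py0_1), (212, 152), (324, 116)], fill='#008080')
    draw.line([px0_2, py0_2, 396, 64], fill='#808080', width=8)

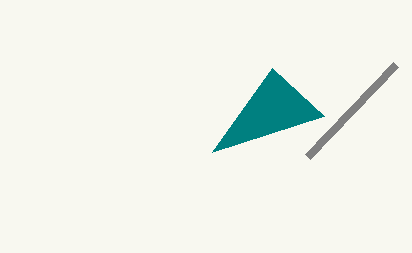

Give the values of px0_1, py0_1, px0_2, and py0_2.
px0_1 = 272, py0_1 = 68, px0_2 = 308, py0_2 = 156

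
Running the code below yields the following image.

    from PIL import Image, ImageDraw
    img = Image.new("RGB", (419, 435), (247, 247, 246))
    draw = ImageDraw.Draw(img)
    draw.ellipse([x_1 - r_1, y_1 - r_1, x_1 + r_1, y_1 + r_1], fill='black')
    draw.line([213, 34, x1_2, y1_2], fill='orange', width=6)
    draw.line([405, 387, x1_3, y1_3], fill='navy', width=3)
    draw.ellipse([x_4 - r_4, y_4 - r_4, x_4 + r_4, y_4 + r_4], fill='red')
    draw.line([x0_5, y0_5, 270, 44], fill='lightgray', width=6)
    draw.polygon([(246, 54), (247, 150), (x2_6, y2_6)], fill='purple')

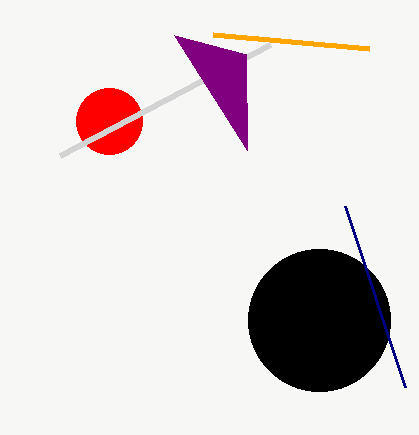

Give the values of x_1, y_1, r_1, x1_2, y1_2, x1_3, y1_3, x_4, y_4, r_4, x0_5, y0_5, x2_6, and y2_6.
x_1 = 319; y_1 = 320; r_1 = 71; x1_2 = 369; y1_2 = 48; x1_3 = 345; y1_3 = 206; x_4 = 109; y_4 = 121; r_4 = 33; x0_5 = 60; y0_5 = 155; x2_6 = 174; y2_6 = 35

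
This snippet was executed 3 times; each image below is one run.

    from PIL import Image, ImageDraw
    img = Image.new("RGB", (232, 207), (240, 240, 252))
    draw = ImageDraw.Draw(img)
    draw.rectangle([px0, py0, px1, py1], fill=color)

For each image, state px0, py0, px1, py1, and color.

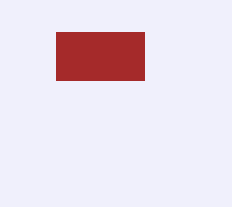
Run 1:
px0 = 56
py0 = 32
px1 = 144
py1 = 80
color = 'brown'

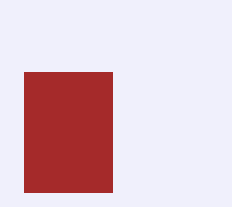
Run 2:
px0 = 24; py0 = 72; px1 = 112; py1 = 192; color = 'brown'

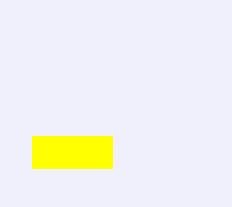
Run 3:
px0 = 32; py0 = 136; px1 = 112; py1 = 168; color = 'yellow'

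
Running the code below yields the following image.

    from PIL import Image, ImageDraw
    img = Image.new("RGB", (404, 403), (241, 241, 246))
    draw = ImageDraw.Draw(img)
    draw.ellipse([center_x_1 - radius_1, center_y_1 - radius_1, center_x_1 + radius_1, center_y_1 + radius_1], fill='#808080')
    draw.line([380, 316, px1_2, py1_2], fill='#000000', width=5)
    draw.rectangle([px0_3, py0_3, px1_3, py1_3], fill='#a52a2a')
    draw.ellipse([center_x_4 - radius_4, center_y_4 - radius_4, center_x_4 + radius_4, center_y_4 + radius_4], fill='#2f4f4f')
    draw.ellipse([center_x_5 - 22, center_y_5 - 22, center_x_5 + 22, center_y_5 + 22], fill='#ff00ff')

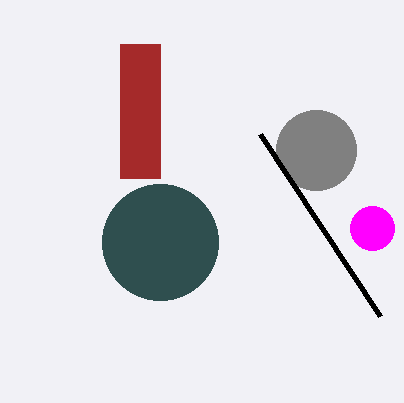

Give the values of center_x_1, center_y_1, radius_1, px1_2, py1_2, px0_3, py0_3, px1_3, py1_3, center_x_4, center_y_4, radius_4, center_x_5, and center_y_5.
center_x_1 = 316; center_y_1 = 150; radius_1 = 40; px1_2 = 260; py1_2 = 134; px0_3 = 120; py0_3 = 44; px1_3 = 160; py1_3 = 178; center_x_4 = 160; center_y_4 = 242; radius_4 = 58; center_x_5 = 372; center_y_5 = 228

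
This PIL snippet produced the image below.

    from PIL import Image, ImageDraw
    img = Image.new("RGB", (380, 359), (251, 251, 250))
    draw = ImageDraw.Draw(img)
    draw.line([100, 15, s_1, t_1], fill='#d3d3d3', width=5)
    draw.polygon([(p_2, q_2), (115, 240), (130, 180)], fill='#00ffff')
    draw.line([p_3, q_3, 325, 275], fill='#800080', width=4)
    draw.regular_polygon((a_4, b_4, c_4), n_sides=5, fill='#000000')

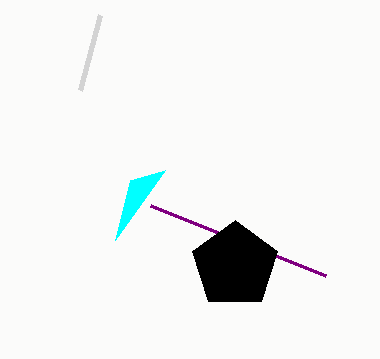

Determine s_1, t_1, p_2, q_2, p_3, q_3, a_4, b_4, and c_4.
s_1 = 80, t_1 = 90, p_2 = 165, q_2 = 170, p_3 = 150, q_3 = 205, a_4 = 235, b_4 = 265, c_4 = 45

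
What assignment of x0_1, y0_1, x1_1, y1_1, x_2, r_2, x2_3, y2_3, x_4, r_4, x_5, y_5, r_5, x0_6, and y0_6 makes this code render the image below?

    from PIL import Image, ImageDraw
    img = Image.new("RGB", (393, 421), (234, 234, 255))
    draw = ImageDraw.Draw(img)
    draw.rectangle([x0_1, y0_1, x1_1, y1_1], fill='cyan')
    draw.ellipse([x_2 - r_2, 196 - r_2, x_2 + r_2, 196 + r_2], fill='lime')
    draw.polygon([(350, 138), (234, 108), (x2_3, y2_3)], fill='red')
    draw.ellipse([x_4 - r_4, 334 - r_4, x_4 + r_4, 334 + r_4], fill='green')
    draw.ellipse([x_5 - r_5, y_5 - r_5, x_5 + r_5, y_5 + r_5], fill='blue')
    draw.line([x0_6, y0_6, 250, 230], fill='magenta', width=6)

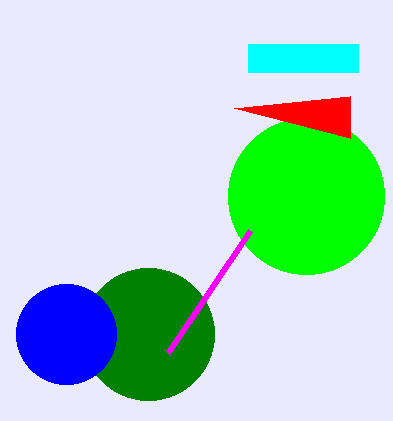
x0_1 = 248; y0_1 = 44; x1_1 = 358; y1_1 = 72; x_2 = 306; r_2 = 78; x2_3 = 350; y2_3 = 96; x_4 = 148; r_4 = 66; x_5 = 66; y_5 = 334; r_5 = 50; x0_6 = 168; y0_6 = 352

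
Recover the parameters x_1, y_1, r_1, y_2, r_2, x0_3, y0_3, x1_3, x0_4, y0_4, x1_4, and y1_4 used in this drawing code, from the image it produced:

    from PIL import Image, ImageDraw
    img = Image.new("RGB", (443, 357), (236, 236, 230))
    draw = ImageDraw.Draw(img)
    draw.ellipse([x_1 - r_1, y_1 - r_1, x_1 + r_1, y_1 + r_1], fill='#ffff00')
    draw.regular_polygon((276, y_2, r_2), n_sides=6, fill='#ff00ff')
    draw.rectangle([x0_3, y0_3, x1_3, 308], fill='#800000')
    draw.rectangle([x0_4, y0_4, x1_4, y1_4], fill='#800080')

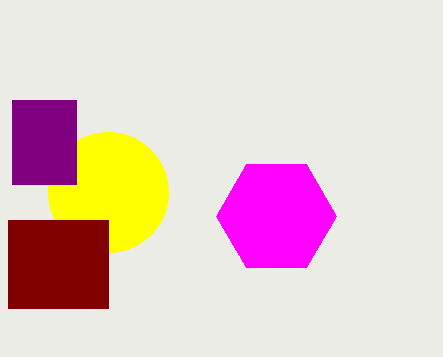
x_1 = 108; y_1 = 192; r_1 = 60; y_2 = 216; r_2 = 60; x0_3 = 8; y0_3 = 220; x1_3 = 108; x0_4 = 12; y0_4 = 100; x1_4 = 76; y1_4 = 184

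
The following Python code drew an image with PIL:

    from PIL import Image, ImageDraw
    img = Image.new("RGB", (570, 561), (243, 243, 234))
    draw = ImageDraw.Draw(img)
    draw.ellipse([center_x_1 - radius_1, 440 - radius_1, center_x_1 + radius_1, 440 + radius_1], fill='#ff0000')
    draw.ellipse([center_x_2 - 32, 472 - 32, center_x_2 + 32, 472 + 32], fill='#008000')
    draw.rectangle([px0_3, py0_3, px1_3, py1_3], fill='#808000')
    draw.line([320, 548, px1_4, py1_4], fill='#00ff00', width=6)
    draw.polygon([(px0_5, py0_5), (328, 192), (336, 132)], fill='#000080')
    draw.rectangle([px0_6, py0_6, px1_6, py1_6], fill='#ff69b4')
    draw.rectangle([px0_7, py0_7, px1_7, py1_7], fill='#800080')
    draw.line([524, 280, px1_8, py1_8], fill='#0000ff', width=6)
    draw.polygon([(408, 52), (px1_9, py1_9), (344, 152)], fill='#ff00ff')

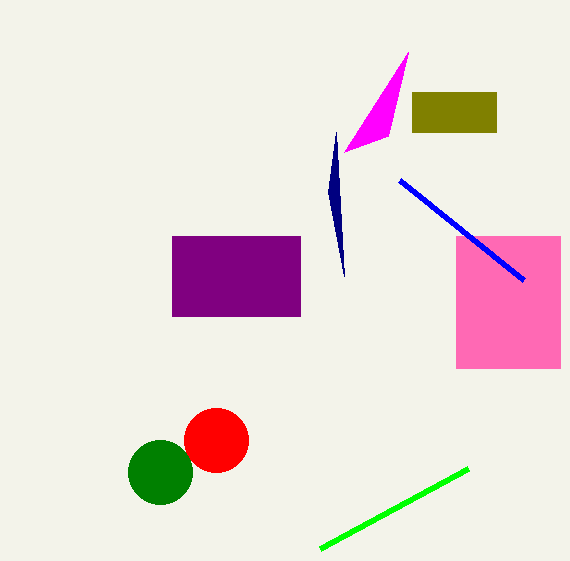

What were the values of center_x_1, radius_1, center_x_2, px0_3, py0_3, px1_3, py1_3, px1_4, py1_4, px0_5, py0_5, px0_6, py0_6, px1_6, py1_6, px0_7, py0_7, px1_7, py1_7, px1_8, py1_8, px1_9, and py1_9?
center_x_1 = 216; radius_1 = 32; center_x_2 = 160; px0_3 = 412; py0_3 = 92; px1_3 = 496; py1_3 = 132; px1_4 = 468; py1_4 = 468; px0_5 = 344; py0_5 = 276; px0_6 = 456; py0_6 = 236; px1_6 = 560; py1_6 = 368; px0_7 = 172; py0_7 = 236; px1_7 = 300; py1_7 = 316; px1_8 = 400; py1_8 = 180; px1_9 = 388; py1_9 = 136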